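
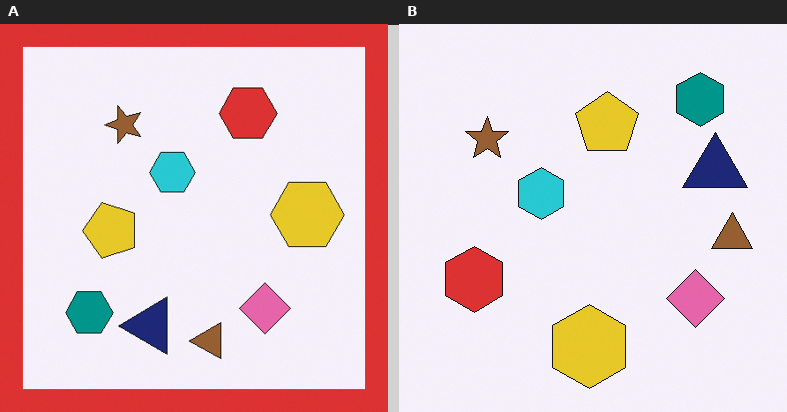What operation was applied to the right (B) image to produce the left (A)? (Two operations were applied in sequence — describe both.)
It was transposed (reflected across the top-left ↔ bottom-right diagonal), then framed with a red border.

Shapes have swapped their row and column positions — what was in the top-right is now in the bottom-left — a diagonal reflection. A solid red frame runs around the edge of the left (A) image, with the content slightly shrunk inside it.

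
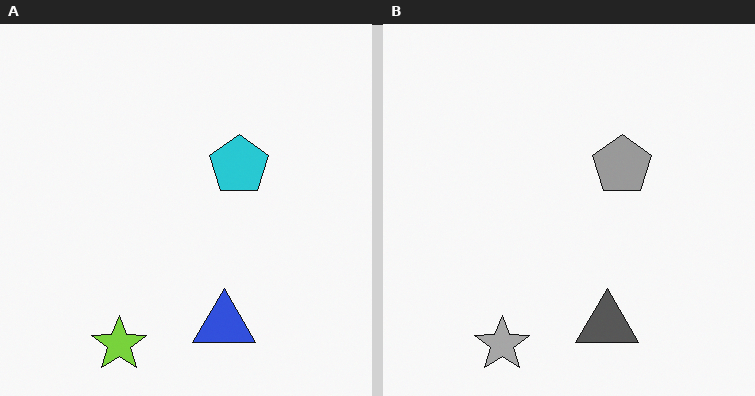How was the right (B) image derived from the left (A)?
Converted to grayscale.

All color is removed — every shape is now a shade of grey.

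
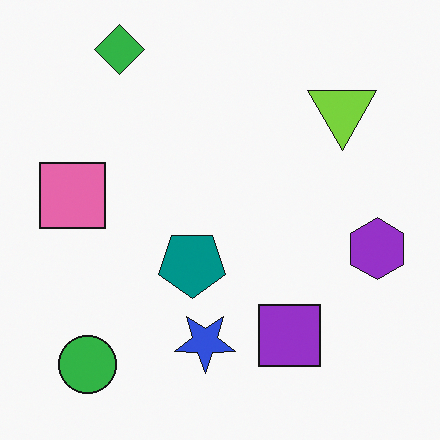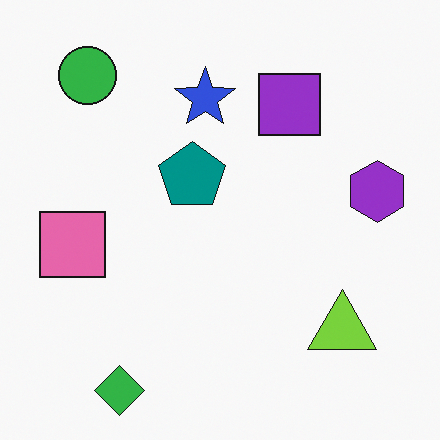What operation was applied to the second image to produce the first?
The transformation is: flipped vertically (top ↔ bottom).

The green diamond is in the bottom-left of the second image and the top-left of the first — shapes on opposite sides of the horizontal midline have swapped in a mirror flip.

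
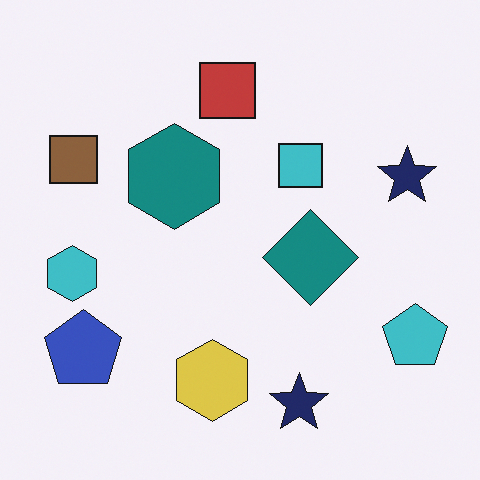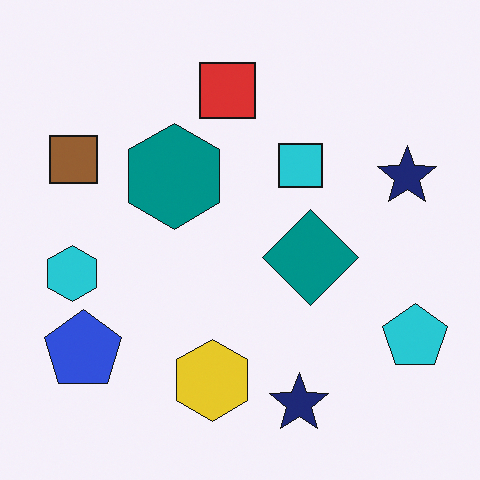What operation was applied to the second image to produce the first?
The first image is the second slightly desaturated.

All colors are more muted and greyish — a global saturation change.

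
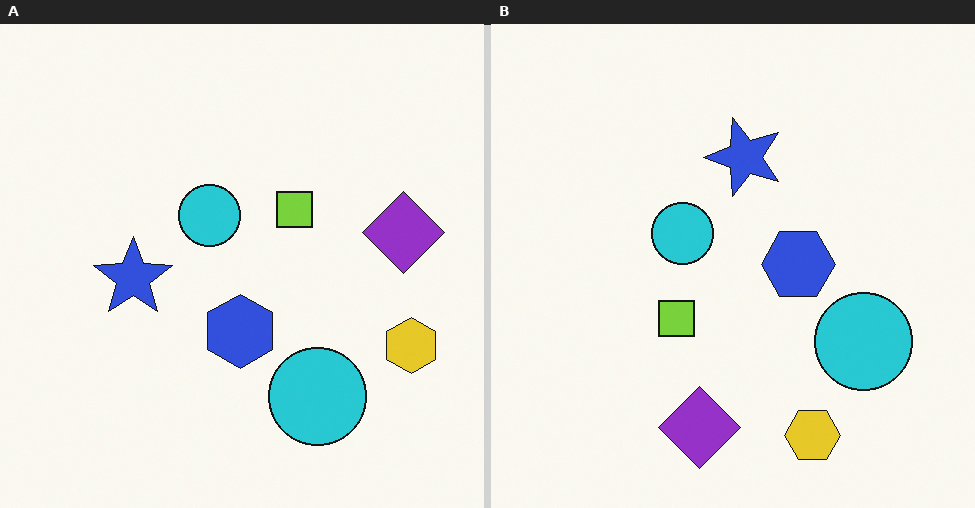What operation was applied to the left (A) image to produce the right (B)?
This is the original image transposed (reflected across the top-left ↔ bottom-right diagonal).

Shapes have swapped their row and column positions — what was in the top-right is now in the bottom-left — a diagonal reflection.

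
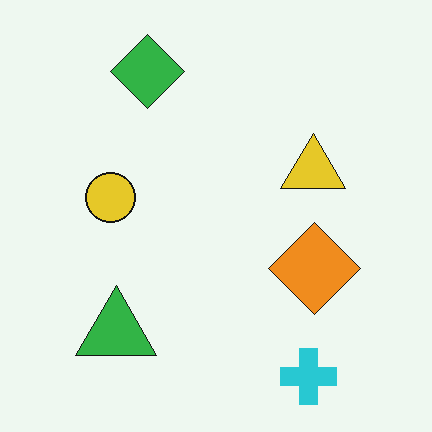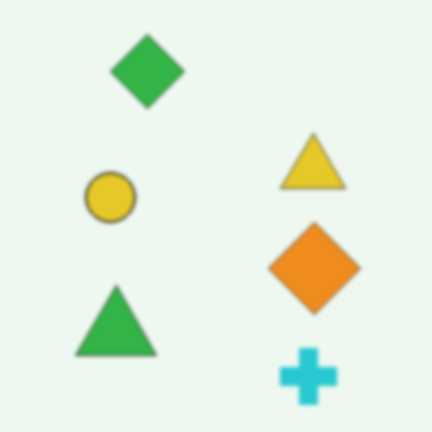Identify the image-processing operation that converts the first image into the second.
It was slightly softened.

Shape edges and outlines are uniformly softened across the whole image.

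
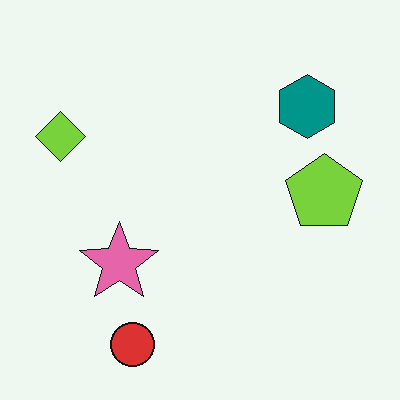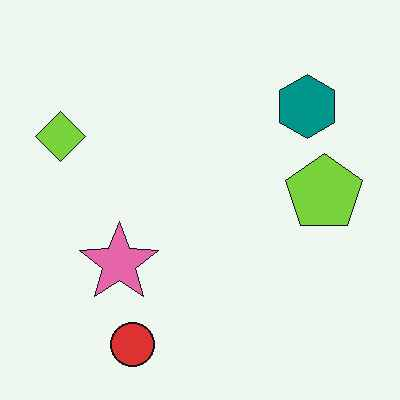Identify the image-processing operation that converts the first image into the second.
The transformation is: given moderate JPEG compression.

Blocky 8×8 compression artifacts appear around shape edges and the flat background shows ringing — characteristic JPEG degradation.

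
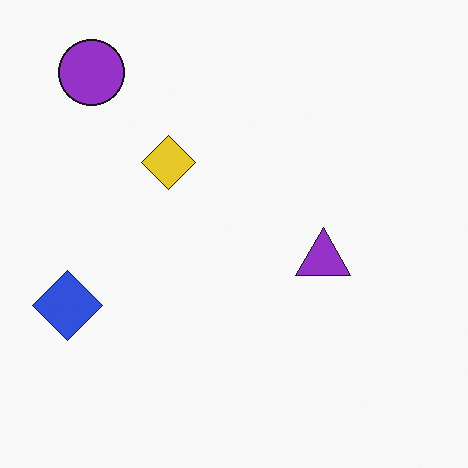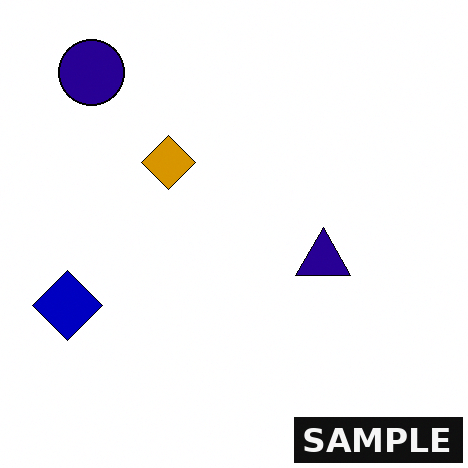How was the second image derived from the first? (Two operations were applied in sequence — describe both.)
Boosted in contrast, then watermarked with the text "SAMPLE" in the lower-right corner.

Tones are pushed away from mid-grey across the whole image — a global contrast change. A dark label reading "SAMPLE" appears in the lower-right corner.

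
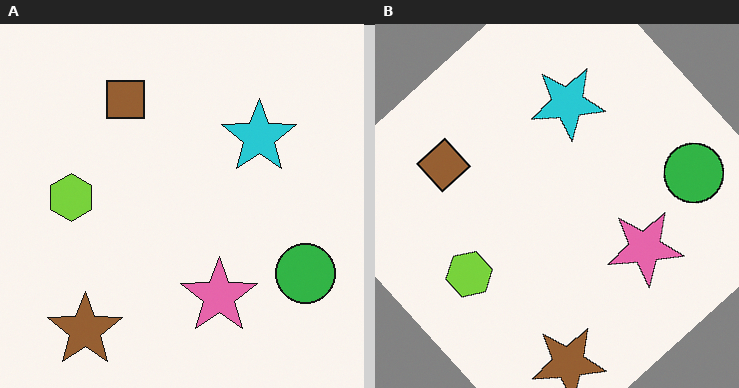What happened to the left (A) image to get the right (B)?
The transformation is: rotated counter-clockwise by a large amount — several tens of degrees.

Every shape is tilted by the same angle and the image corners show triangular fill wedges — a whole-image rotation by a non-right angle.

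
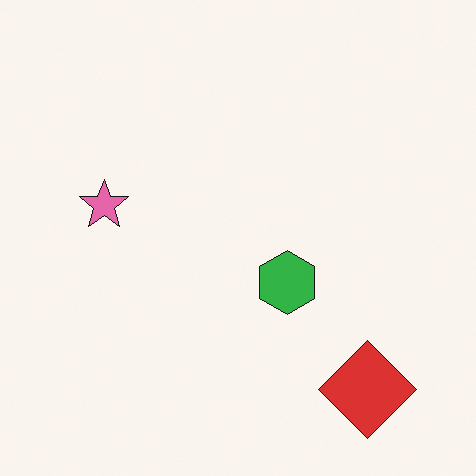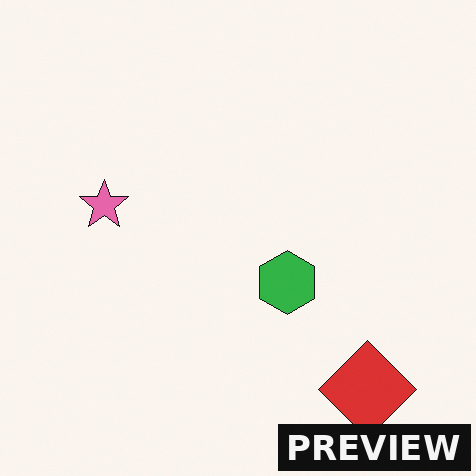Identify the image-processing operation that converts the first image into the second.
The image was watermarked with the text "PREVIEW" in the lower-right corner.

A dark label reading "PREVIEW" appears in the lower-right corner.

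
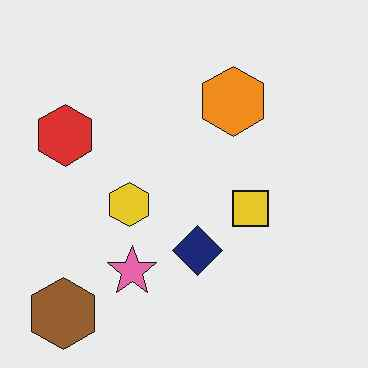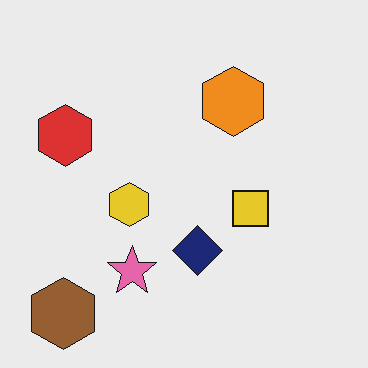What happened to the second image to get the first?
It was given moderate JPEG compression.

Blocky 8×8 compression artifacts appear around shape edges and the flat background shows ringing — characteristic JPEG degradation.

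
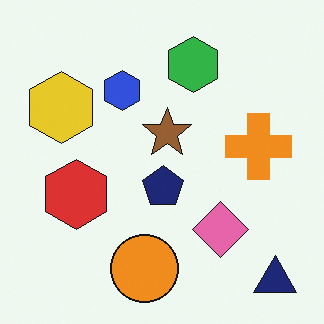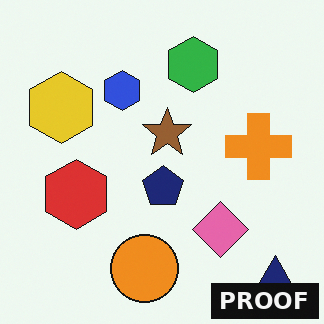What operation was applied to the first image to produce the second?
Watermarked with the text "PROOF" in the lower-right corner.

A dark label reading "PROOF" appears in the lower-right corner.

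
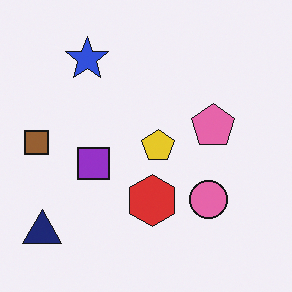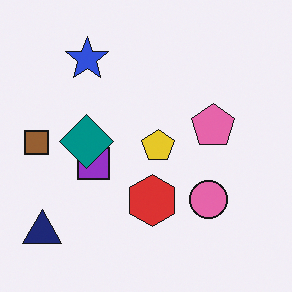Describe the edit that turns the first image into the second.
The second image is the first overlaid with an additional teal diamond.

A teal diamond appears in the second image that is absent from the first.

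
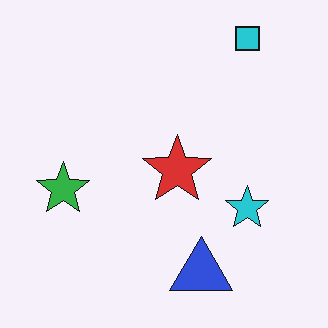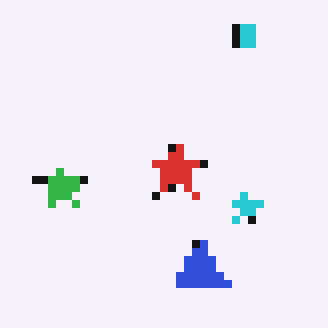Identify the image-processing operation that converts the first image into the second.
The transformation is: pixelated into visible square blocks.

Shapes are reduced to large square blocks; fine edges and outlines are lost — a downscale-then-upscale (mosaic) effect.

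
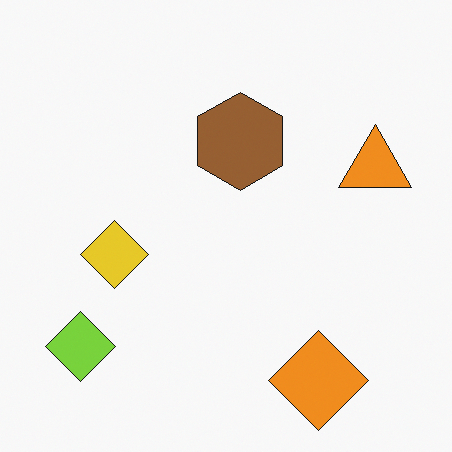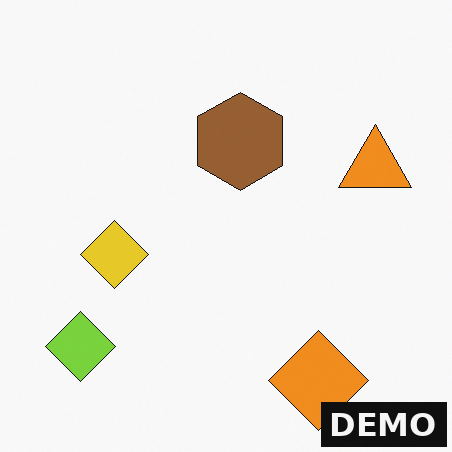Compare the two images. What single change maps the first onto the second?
The second image is the first watermarked with the text "DEMO" in the lower-right corner.

A dark label reading "DEMO" appears in the lower-right corner.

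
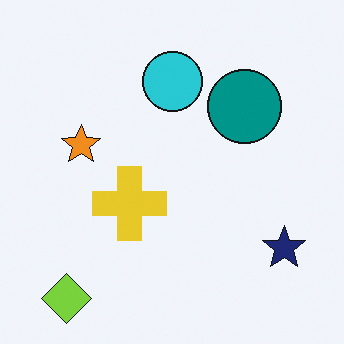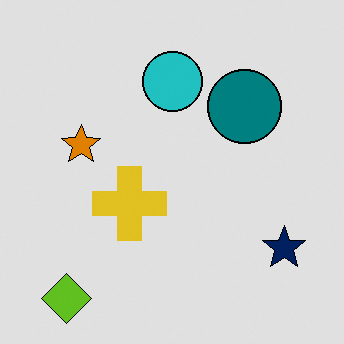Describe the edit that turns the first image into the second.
This is the original image moderately posterized.

Each flat color has snapped to a coarser quantized level — most visibly, the near-white background has dropped to a flat grey.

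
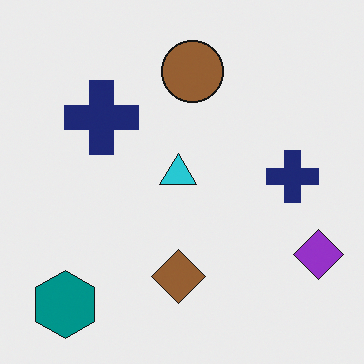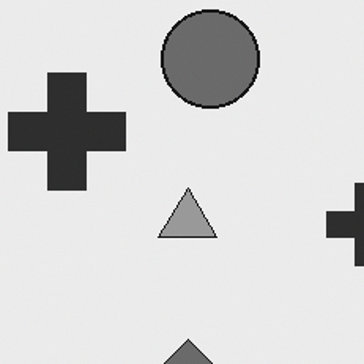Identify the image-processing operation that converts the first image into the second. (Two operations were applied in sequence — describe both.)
Cropped to a modestly smaller region and rescaled, then converted to grayscale.

The visible shapes are larger and the field of view is narrower; shapes near the original edges may be partly or wholly outside the frame — a crop-and-rescale. All color is removed — every shape is now a shade of grey.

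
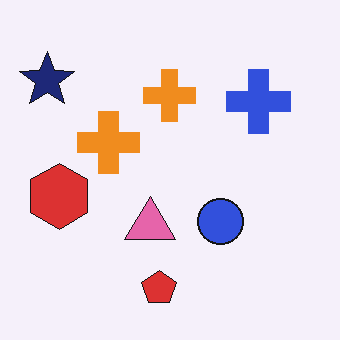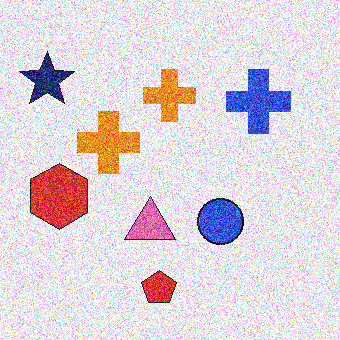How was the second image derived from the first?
The second image is the first degraded with a thick layer of grain.

Random speckle covers the whole image, including the flat background.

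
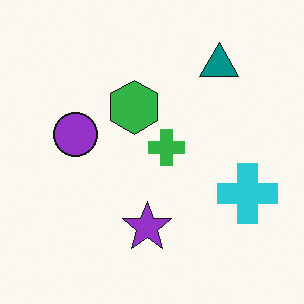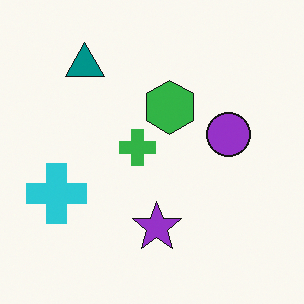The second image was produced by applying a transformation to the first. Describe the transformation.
The transformation is: flipped horizontally (left ↔ right).

The cyan cross is in the right of the first image and the left of the second — shapes on opposite sides of the vertical midline have swapped in a mirror flip.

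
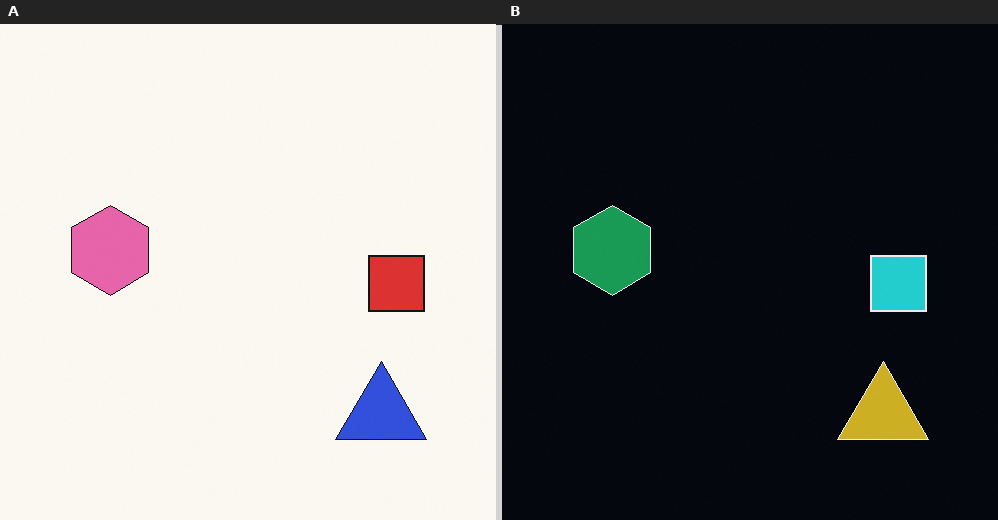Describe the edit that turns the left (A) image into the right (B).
The image was color-inverted (negative).

The light background has become dark and every shape's color is its complement — a photographic negative.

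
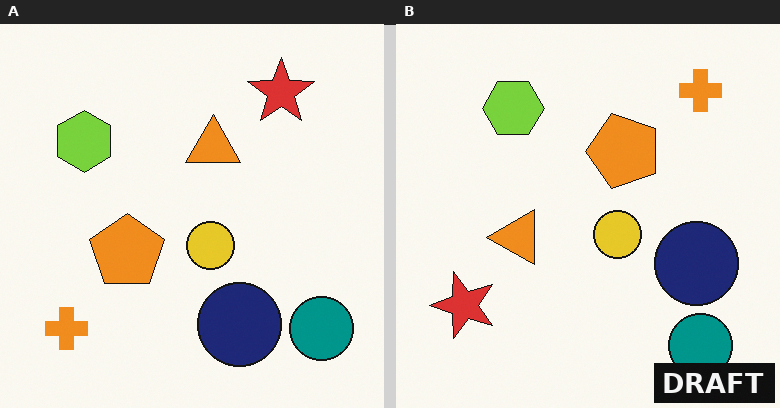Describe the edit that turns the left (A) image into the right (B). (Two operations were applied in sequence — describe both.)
The right (B) image is the left (A) transposed (reflected across the top-left ↔ bottom-right diagonal), then watermarked with the text "DRAFT" in the lower-right corner.

Shapes have swapped their row and column positions — what was in the top-right is now in the bottom-left — a diagonal reflection. A dark label reading "DRAFT" appears in the lower-right corner.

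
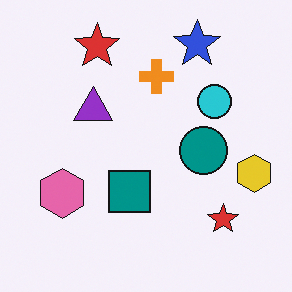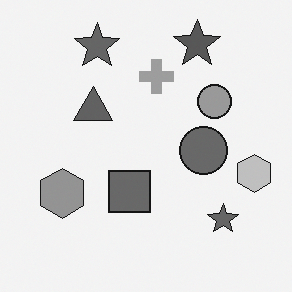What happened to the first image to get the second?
The transformation is: converted to grayscale.

All color is removed — every shape is now a shade of grey.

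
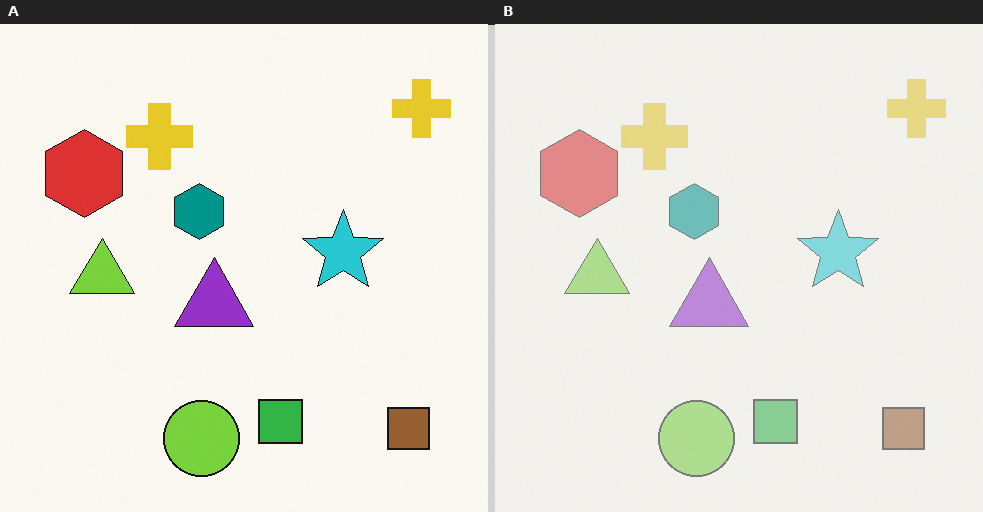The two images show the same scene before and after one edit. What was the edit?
This is the original image given much lower contrast.

Tones are pushed toward mid-grey across the whole image — a global contrast change.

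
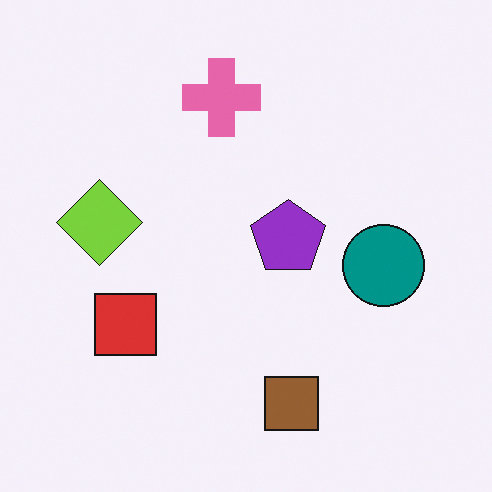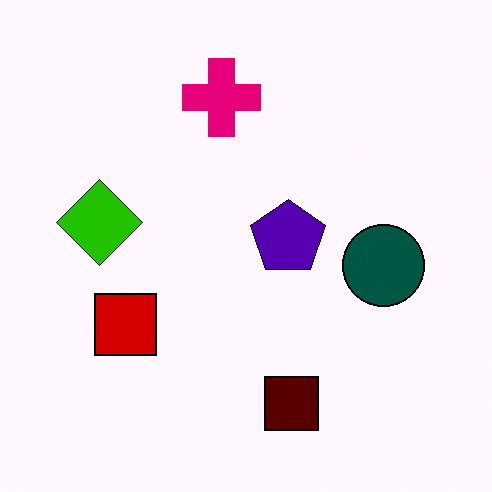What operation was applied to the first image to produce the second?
The image was boosted in contrast.

Tones are pushed away from mid-grey across the whole image — a global contrast change.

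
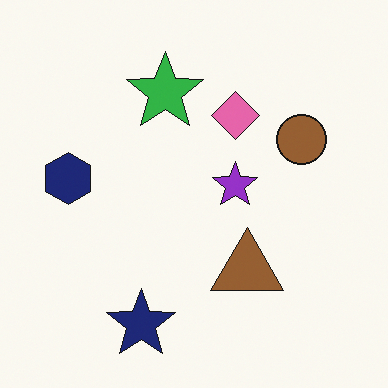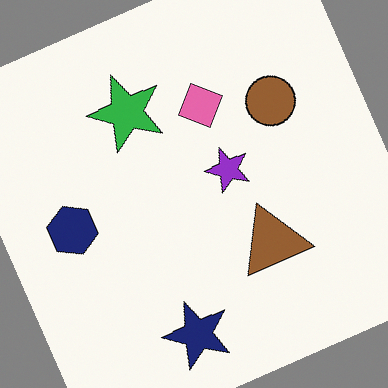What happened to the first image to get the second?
The second image is the first rotated counter-clockwise by a clearly visible amount.

Every shape is tilted by the same angle and the image corners show triangular fill wedges — a whole-image rotation by a non-right angle.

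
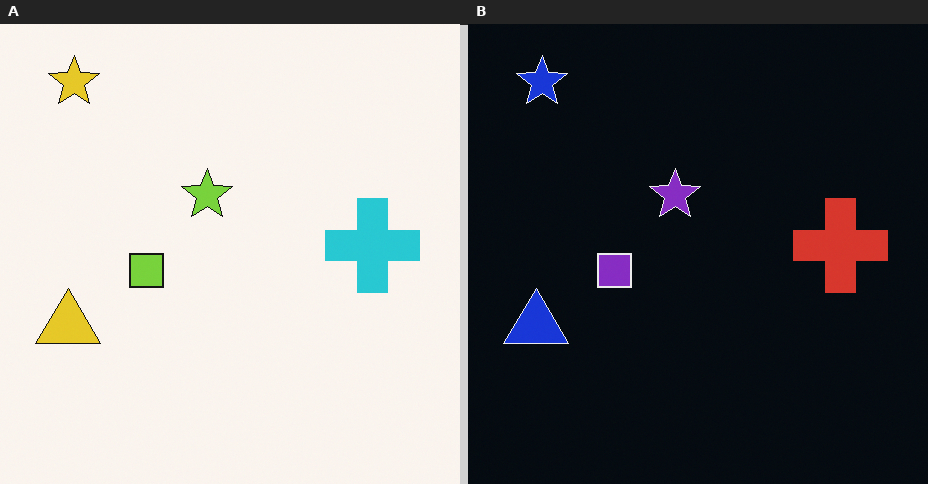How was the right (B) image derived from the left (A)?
The image was color-inverted (negative).

The light background has become dark and every shape's color is its complement — a photographic negative.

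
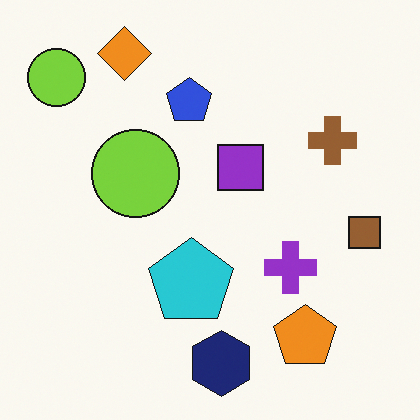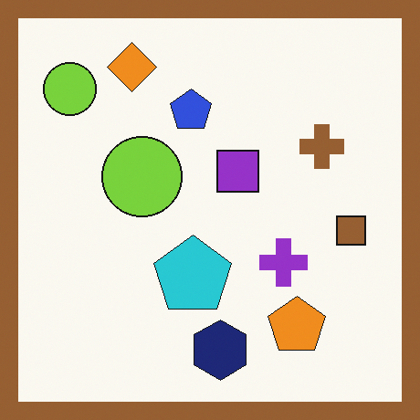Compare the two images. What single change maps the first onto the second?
The second image is the first framed with a brown border.

A solid brown frame runs around the edge of the second image, with the content slightly shrunk inside it.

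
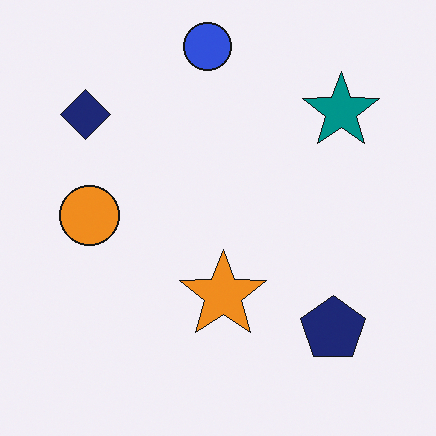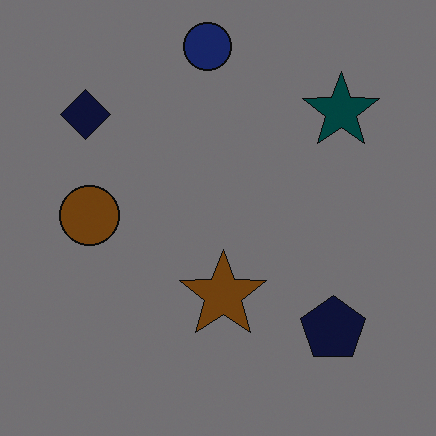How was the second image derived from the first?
It was darkened a lot.

Every pixel — background and shapes alike — is uniformly darkened.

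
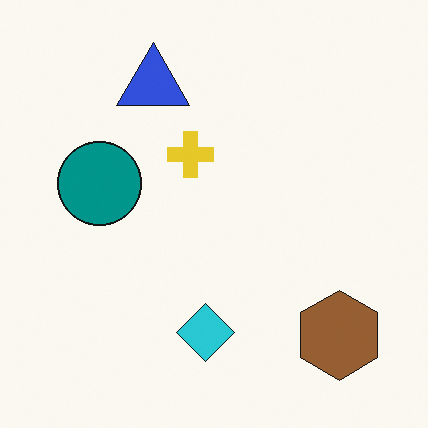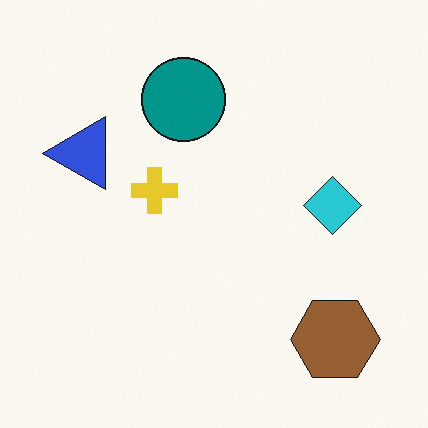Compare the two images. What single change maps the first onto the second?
The second image is the first transposed (reflected across the top-left ↔ bottom-right diagonal).

Shapes have swapped their row and column positions — what was in the top-right is now in the bottom-left — a diagonal reflection.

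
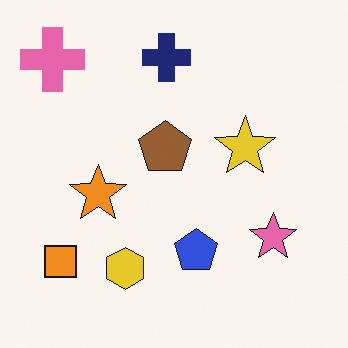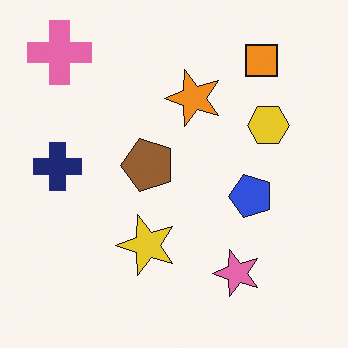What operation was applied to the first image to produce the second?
This is the original image transposed (reflected across the top-left ↔ bottom-right diagonal).

Shapes have swapped their row and column positions — what was in the top-right is now in the bottom-left — a diagonal reflection.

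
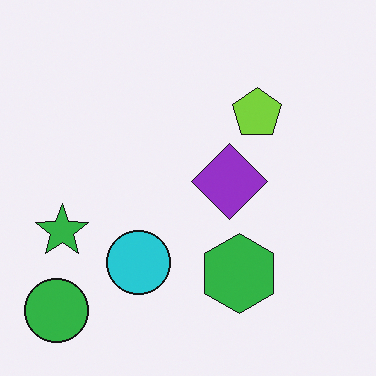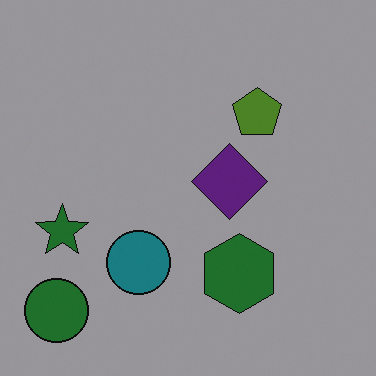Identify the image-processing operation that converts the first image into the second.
The second image is the first noticeably darkened.

Every pixel — background and shapes alike — is uniformly darkened.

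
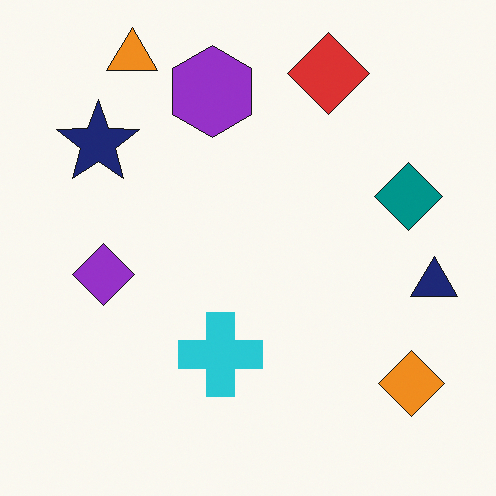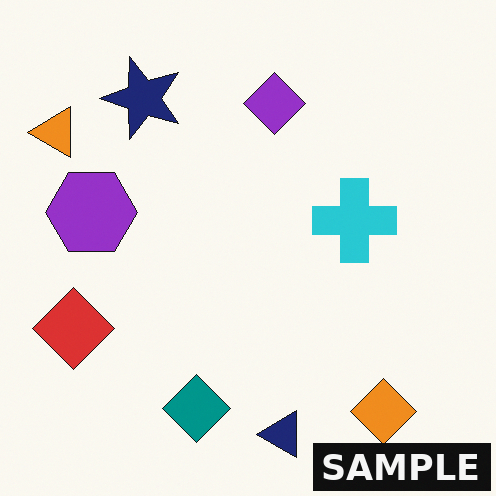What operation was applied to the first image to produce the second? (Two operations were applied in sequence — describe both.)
This is the original image transposed (reflected across the top-left ↔ bottom-right diagonal), then watermarked with the text "SAMPLE" in the lower-right corner.

Shapes have swapped their row and column positions — what was in the top-right is now in the bottom-left — a diagonal reflection. A dark label reading "SAMPLE" appears in the lower-right corner.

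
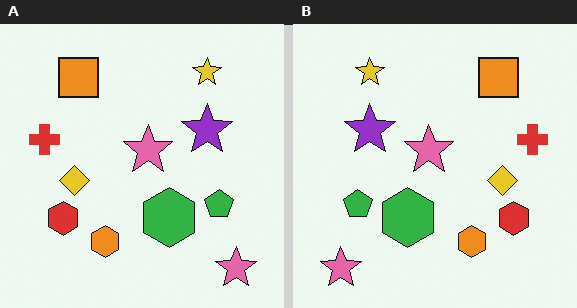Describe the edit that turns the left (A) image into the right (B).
The right (B) image is the left (A) flipped horizontally (left ↔ right).

The red cross is in the left of the left (A) image and the right of the right (B) — shapes on opposite sides of the vertical midline have swapped in a mirror flip.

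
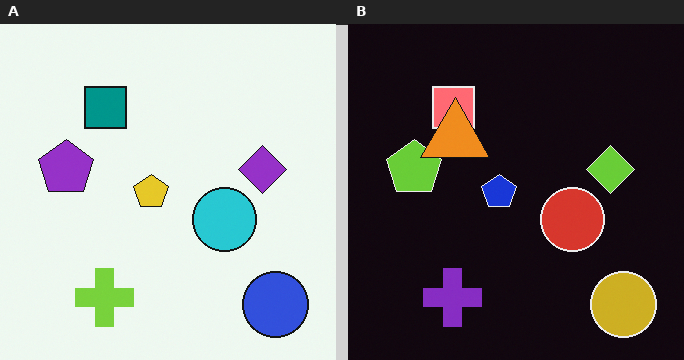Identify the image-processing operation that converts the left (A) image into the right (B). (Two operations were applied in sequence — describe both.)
Color-inverted (negative), then overlaid with an additional orange triangle.

The light background has become dark and every shape's color is its complement — a photographic negative. An orange triangle appears in the right (B) image that is absent from the left (A).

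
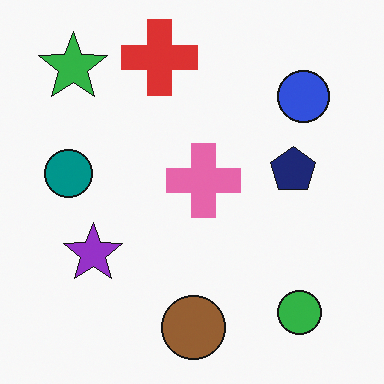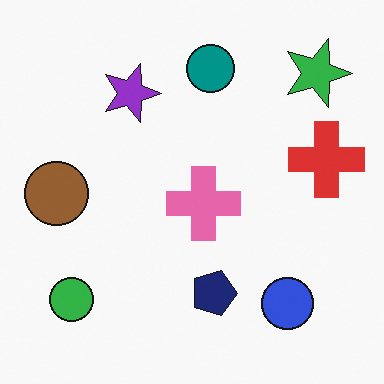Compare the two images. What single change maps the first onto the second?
The image was rotated 90° clockwise.

The green star sits in the top-left of the first image and the top-right of the second — consistent with a whole-image 90° clockwise rotation.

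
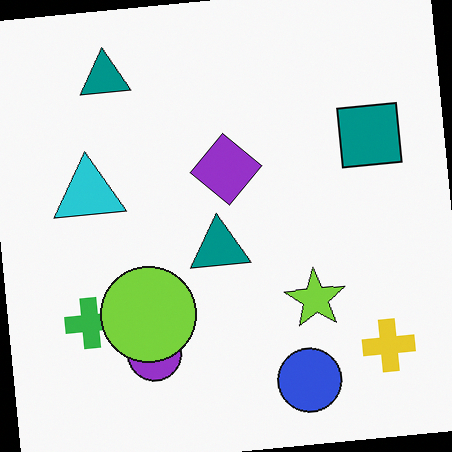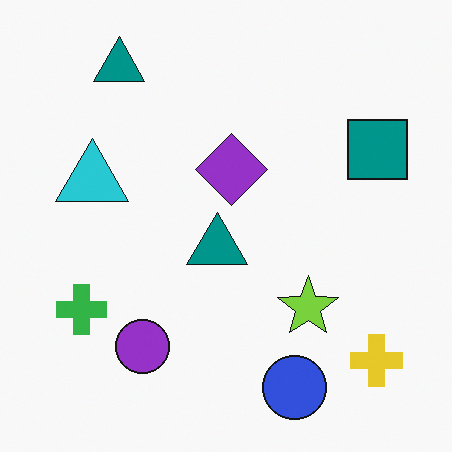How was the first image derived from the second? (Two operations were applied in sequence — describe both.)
The first image is the second rotated counter-clockwise by a small amount, then overlaid with an additional lime circle.

Every shape is tilted by the same angle and the image corners show triangular fill wedges — a whole-image rotation by a non-right angle. A lime circle appears in the first image that is absent from the second.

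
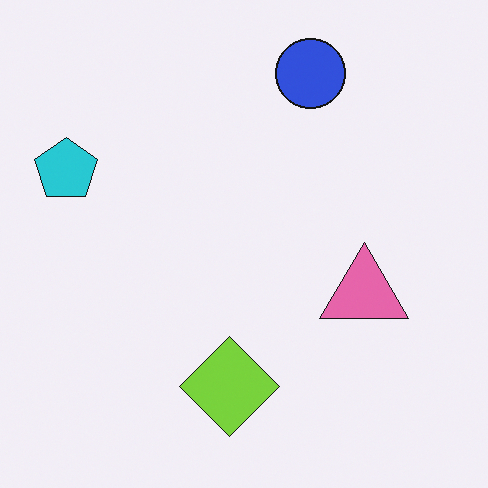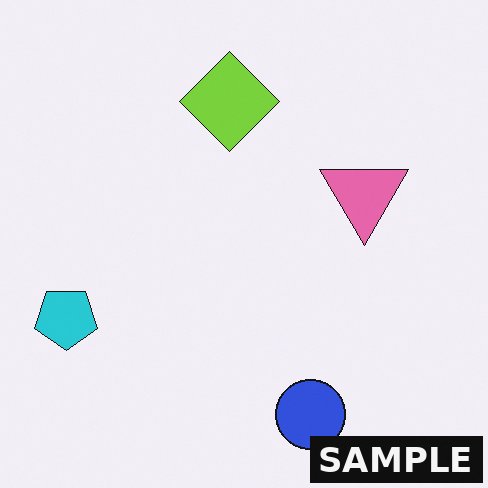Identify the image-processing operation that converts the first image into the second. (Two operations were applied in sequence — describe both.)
The transformation is: flipped vertically (top ↔ bottom), then watermarked with the text "SAMPLE" in the lower-right corner.

The blue circle is in the top of the first image and the bottom of the second — shapes on opposite sides of the horizontal midline have swapped in a mirror flip. A dark label reading "SAMPLE" appears in the lower-right corner.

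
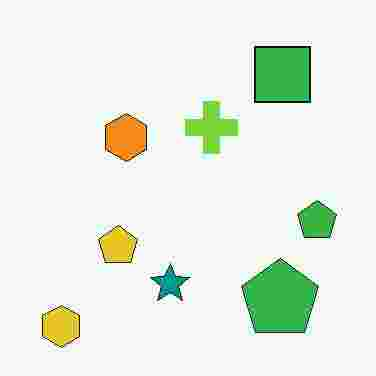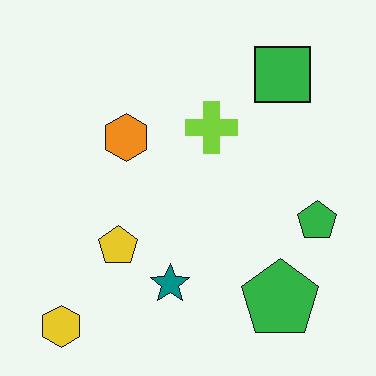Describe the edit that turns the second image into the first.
The image was degraded with heavy JPEG compression.

Blocky 8×8 compression artifacts appear around shape edges and the flat background shows ringing — characteristic JPEG degradation.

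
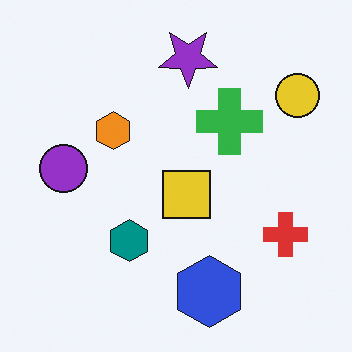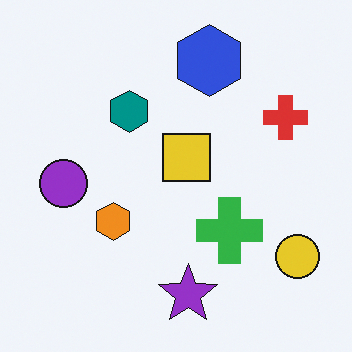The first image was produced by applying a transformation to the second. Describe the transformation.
This is the original image flipped vertically (top ↔ bottom).

The purple star is in the bottom of the second image and the top of the first — shapes on opposite sides of the horizontal midline have swapped in a mirror flip.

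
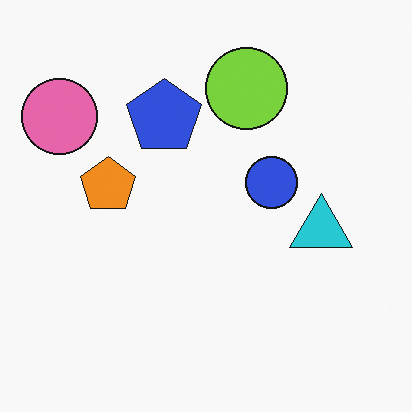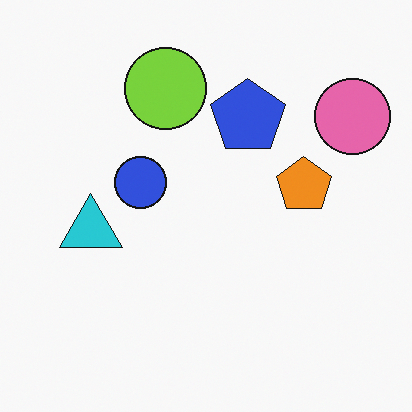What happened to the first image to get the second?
The transformation is: flipped horizontally (left ↔ right).

The pink circle is in the top-left of the first image and the top-right of the second — shapes on opposite sides of the vertical midline have swapped in a mirror flip.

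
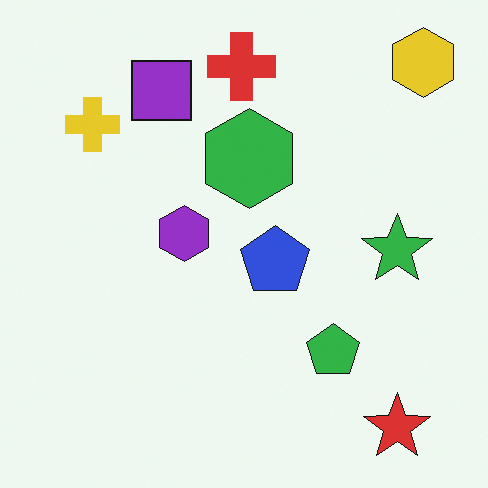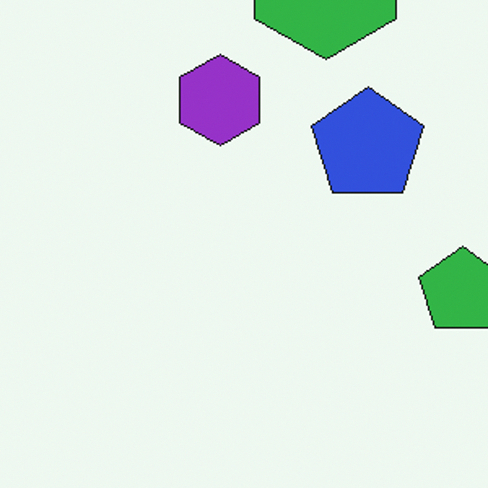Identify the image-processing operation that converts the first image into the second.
The second image is the first cropped tightly and scaled back up.

The visible shapes are larger and the field of view is narrower; shapes near the original edges may be partly or wholly outside the frame — a crop-and-rescale.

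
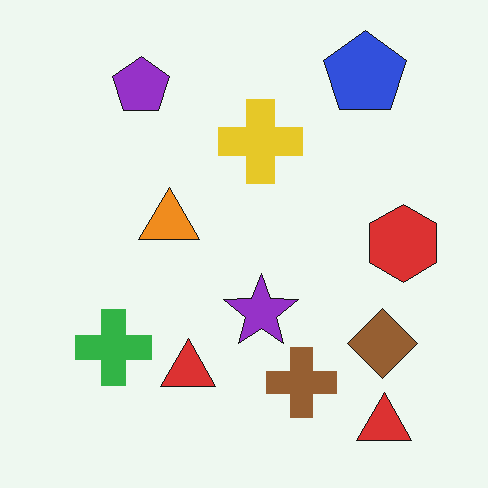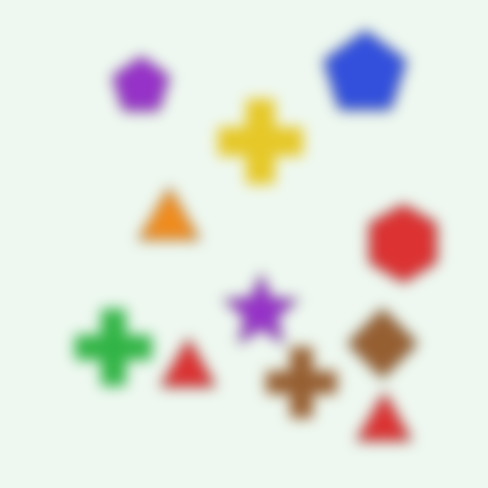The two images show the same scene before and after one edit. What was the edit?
The second image is the first strongly gaussian-blurred.

Shape edges and outlines are uniformly softened across the whole image.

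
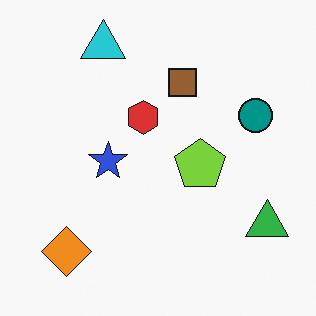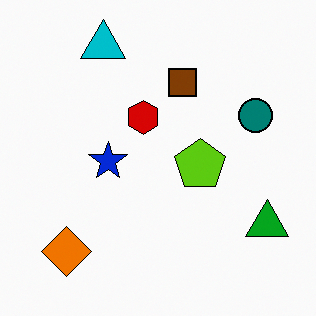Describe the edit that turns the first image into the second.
This is the original image given slightly increased contrast.

Tones are pushed away from mid-grey across the whole image — a global contrast change.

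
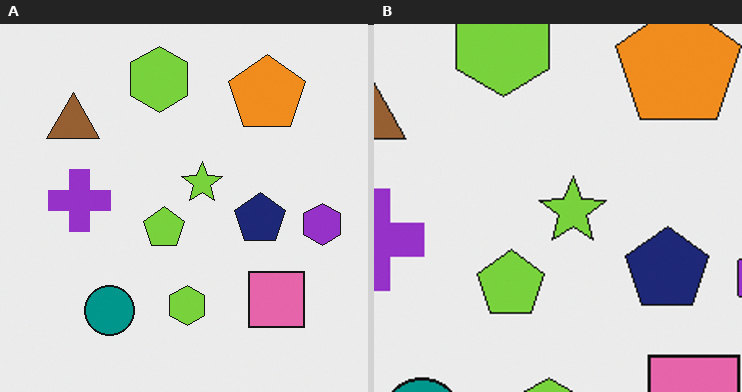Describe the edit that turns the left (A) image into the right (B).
It was cropped to a noticeably smaller region and rescaled.

The visible shapes are larger and the field of view is narrower; shapes near the original edges may be partly or wholly outside the frame — a crop-and-rescale.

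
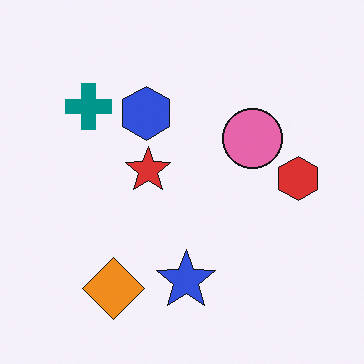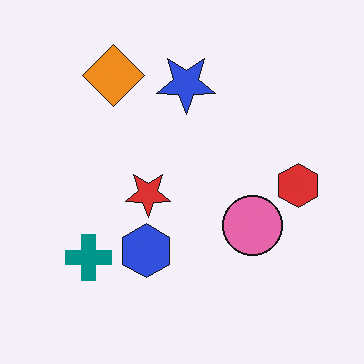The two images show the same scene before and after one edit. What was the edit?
It was flipped vertically (top ↔ bottom).

The orange diamond is in the bottom-left of the first image and the top-left of the second — shapes on opposite sides of the horizontal midline have swapped in a mirror flip.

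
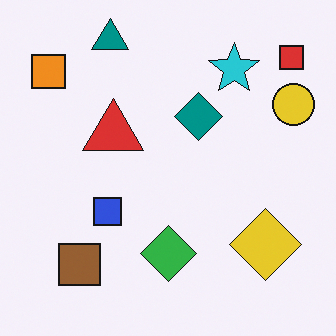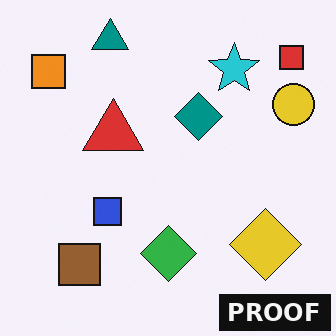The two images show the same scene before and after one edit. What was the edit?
It was watermarked with the text "PROOF" in the lower-right corner.

A dark label reading "PROOF" appears in the lower-right corner.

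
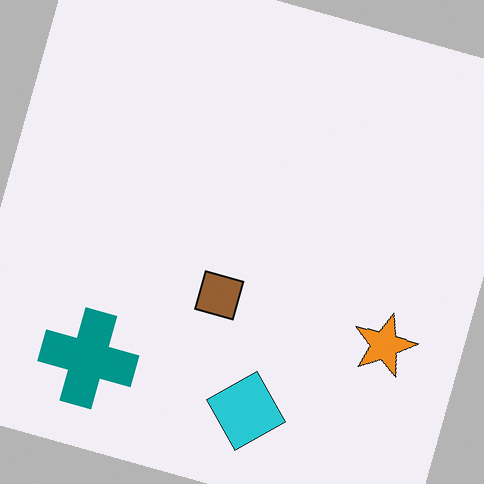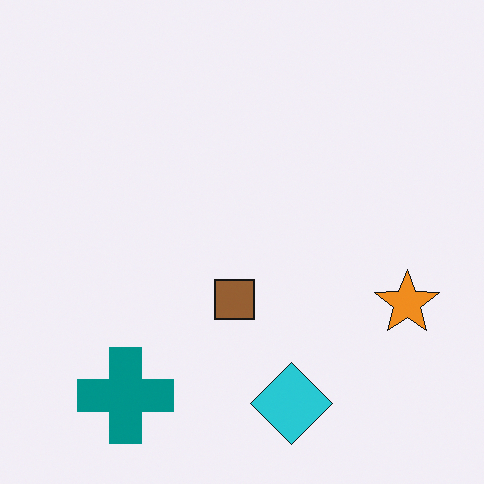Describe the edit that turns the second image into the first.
The transformation is: rotated clockwise by a clearly visible amount.

Every shape is tilted by the same angle and the image corners show triangular fill wedges — a whole-image rotation by a non-right angle.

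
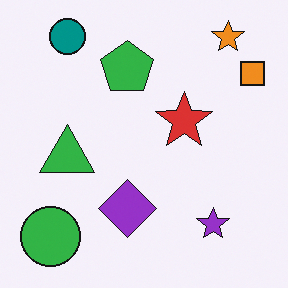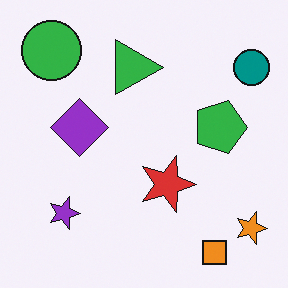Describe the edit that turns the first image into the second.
This is the original image rotated 90° clockwise.

The orange star sits in the top-right of the first image and the bottom-right of the second — consistent with a whole-image 90° clockwise rotation.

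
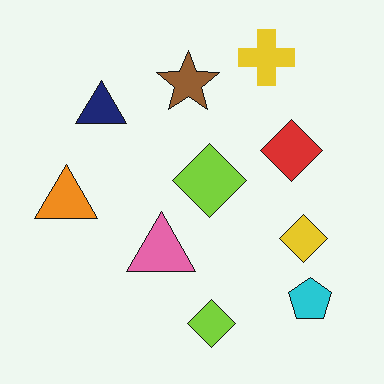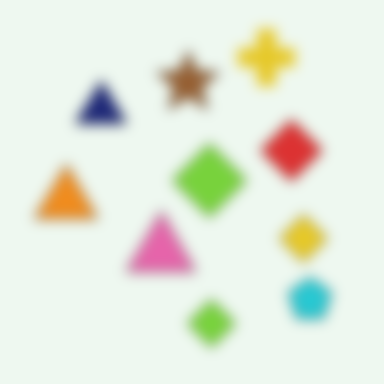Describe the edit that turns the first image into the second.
Heavily blurred.

Shape edges and outlines are uniformly softened across the whole image.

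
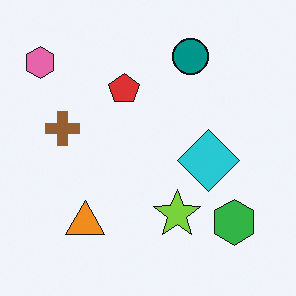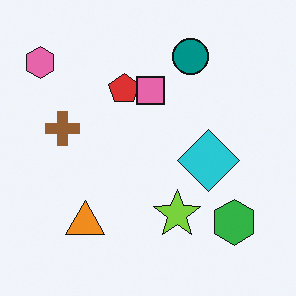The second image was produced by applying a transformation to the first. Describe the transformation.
The second image is the first overlaid with an additional pink square.

A pink square appears in the second image that is absent from the first.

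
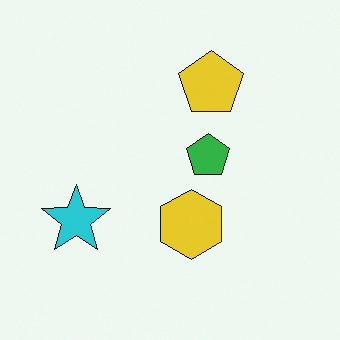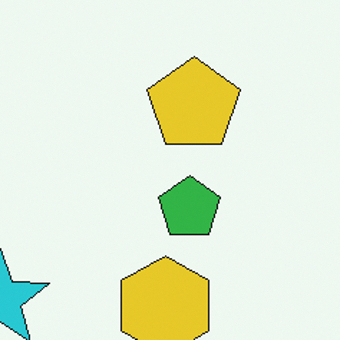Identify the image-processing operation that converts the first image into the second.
The image was cropped to a modestly smaller region and rescaled.

The visible shapes are larger and the field of view is narrower; shapes near the original edges may be partly or wholly outside the frame — a crop-and-rescale.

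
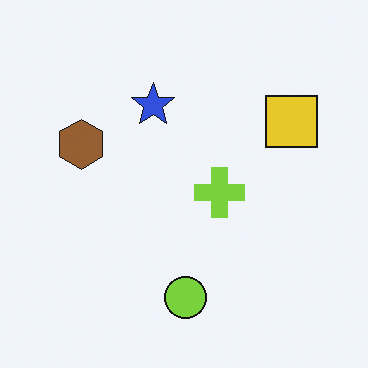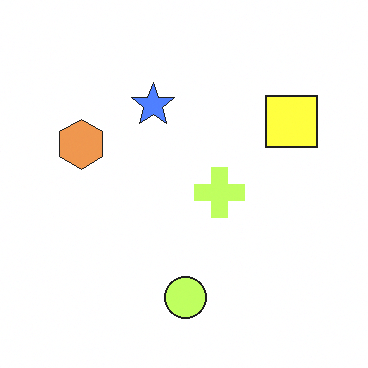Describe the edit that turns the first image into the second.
The transformation is: substantially brightened.

Every pixel — background and shapes alike — is uniformly brightened.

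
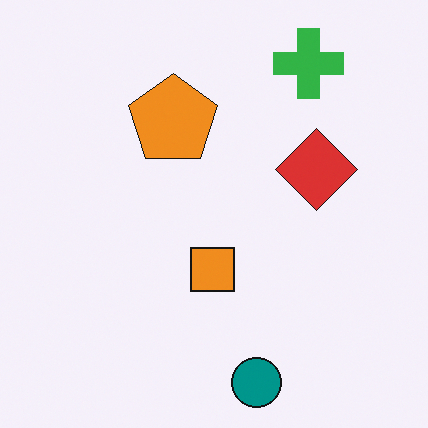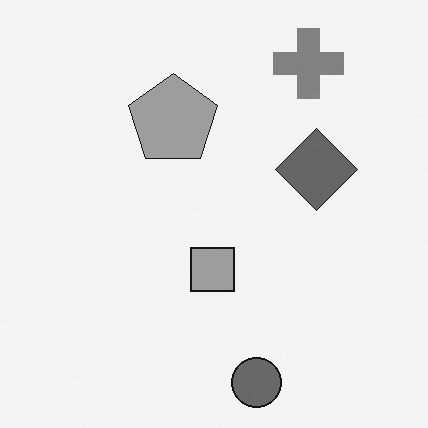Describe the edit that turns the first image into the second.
The transformation is: converted to grayscale.

All color is removed — every shape is now a shade of grey.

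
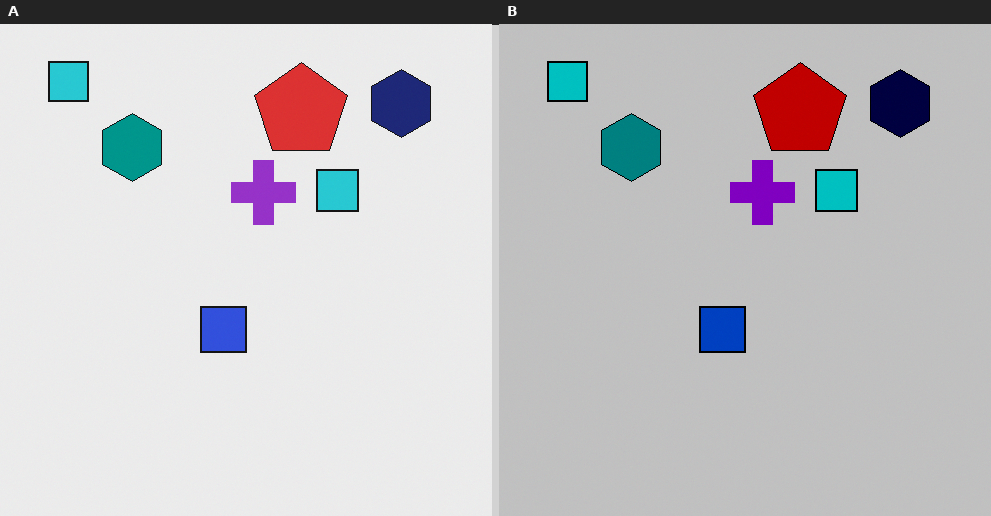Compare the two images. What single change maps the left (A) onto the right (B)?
The transformation is: aggressively posterized.

Each flat color has snapped to a coarser quantized level — most visibly, the near-white background has dropped to a flat grey.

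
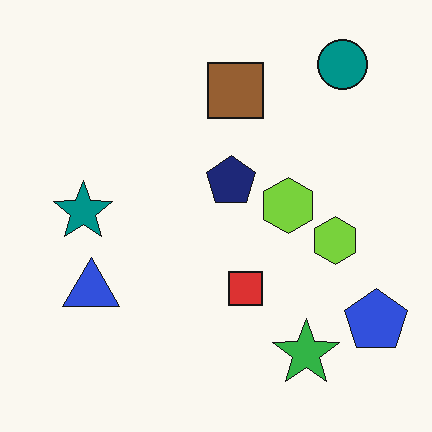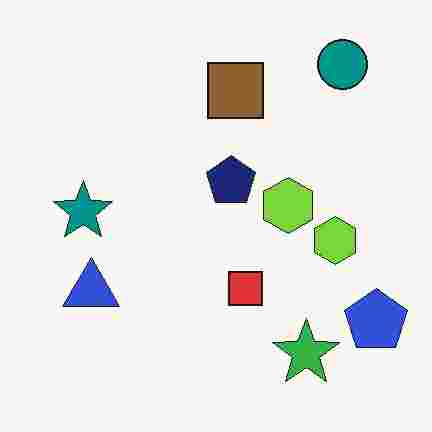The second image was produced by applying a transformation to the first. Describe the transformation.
The second image is the first degraded with heavy JPEG compression.

Blocky 8×8 compression artifacts appear around shape edges and the flat background shows ringing — characteristic JPEG degradation.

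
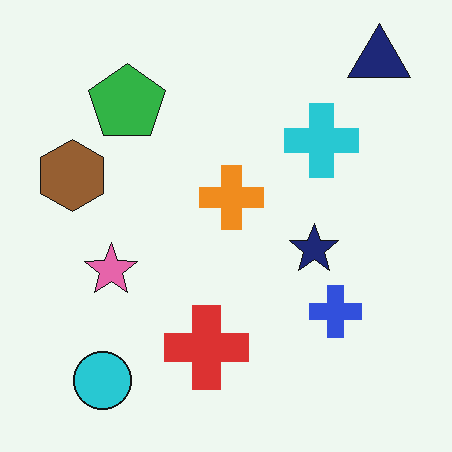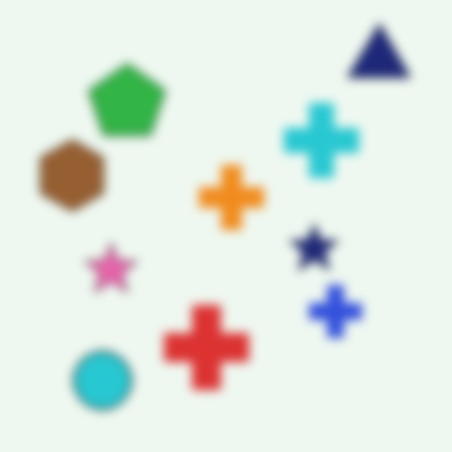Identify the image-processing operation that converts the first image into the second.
Strongly gaussian-blurred.

Shape edges and outlines are uniformly softened across the whole image.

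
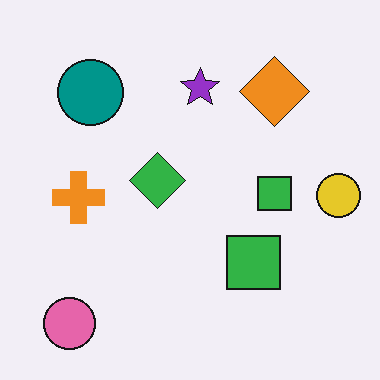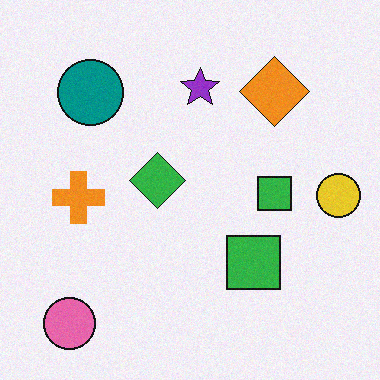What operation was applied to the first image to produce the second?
The second image is the first degraded with light additive noise.

Random speckle covers the whole image, including the flat background.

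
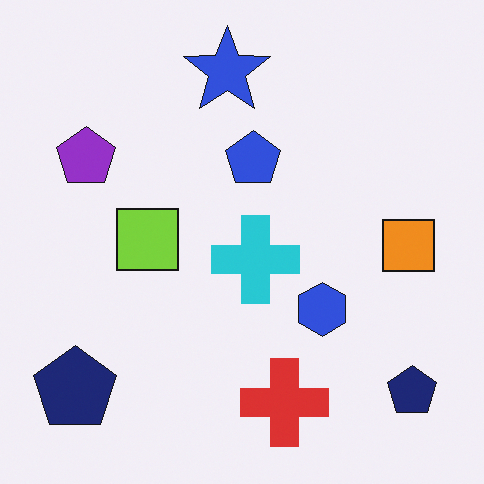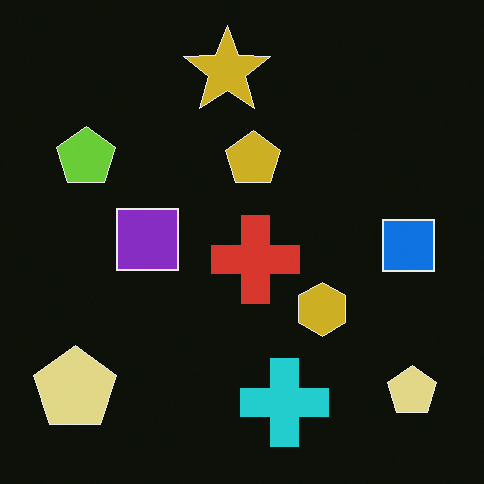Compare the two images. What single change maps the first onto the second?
Color-inverted (negative).

The light background has become dark and every shape's color is its complement — a photographic negative.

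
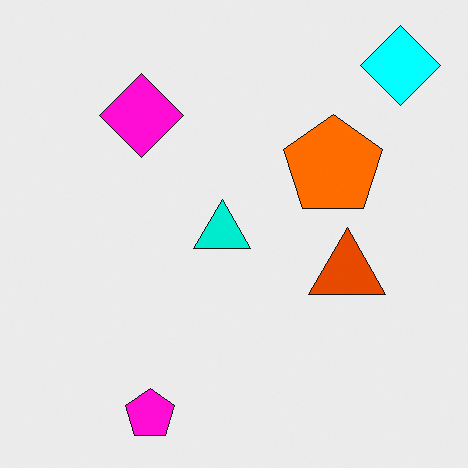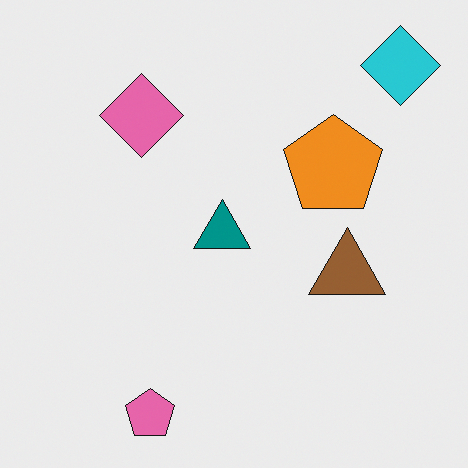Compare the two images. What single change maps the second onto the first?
This is the original image heavily oversaturated.

All colors are more vivid — a global saturation change.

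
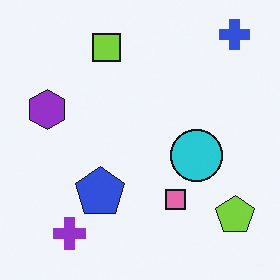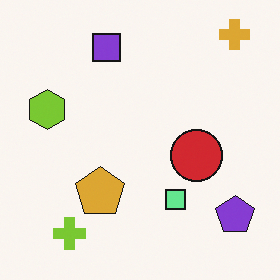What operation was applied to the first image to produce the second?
The second image is the first hue-shifted through roughly half the color wheel.

Every shape's color has rotated by the same amount around the hue wheel — a uniform hue shift.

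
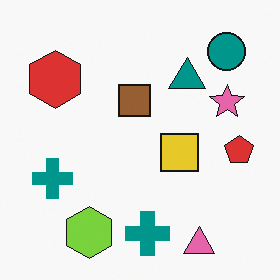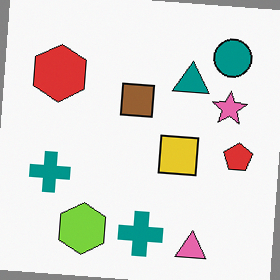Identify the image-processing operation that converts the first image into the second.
The image was rotated clockwise by a few degrees.

Every shape is tilted by the same angle and the image corners show triangular fill wedges — a whole-image rotation by a non-right angle.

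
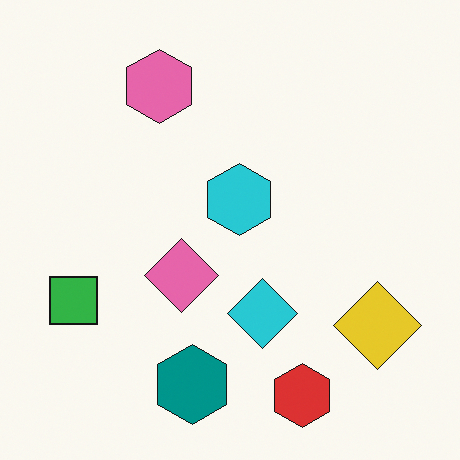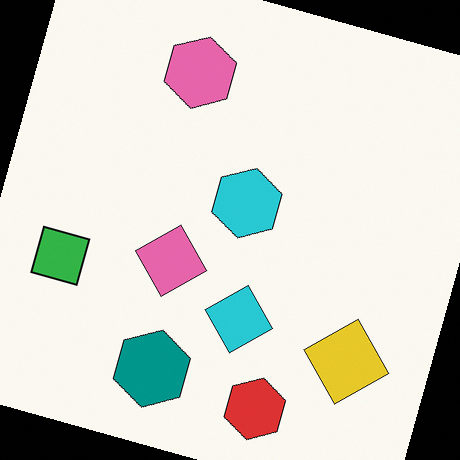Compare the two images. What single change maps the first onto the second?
The image was rotated clockwise by a moderate amount.

Every shape is tilted by the same angle and the image corners show triangular fill wedges — a whole-image rotation by a non-right angle.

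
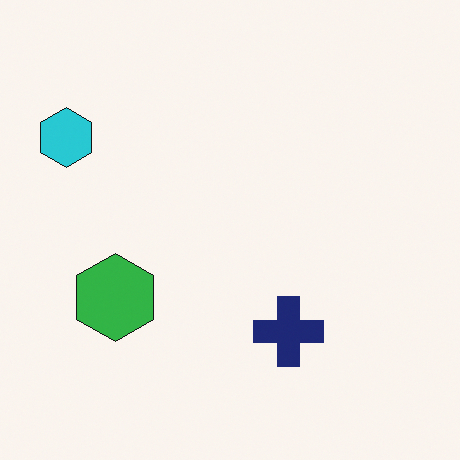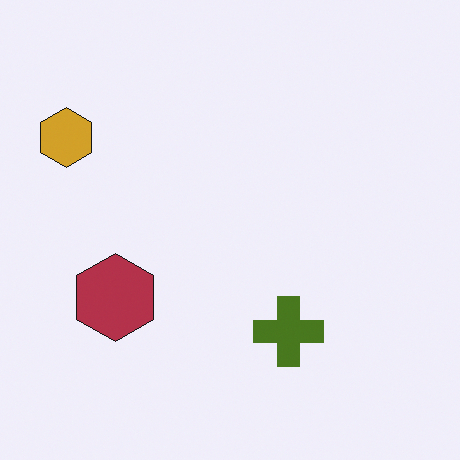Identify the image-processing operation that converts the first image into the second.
This is the original image hue-shifted by a large amount.

Every shape's color has rotated by the same amount around the hue wheel — a uniform hue shift.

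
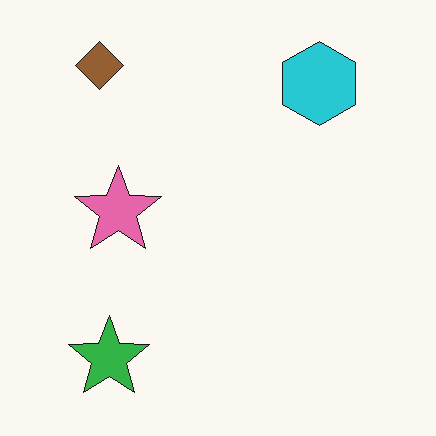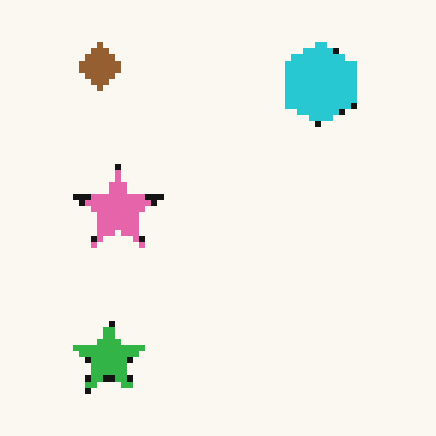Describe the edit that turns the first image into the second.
The transformation is: moderately pixelated.

Shapes are reduced to large square blocks; fine edges and outlines are lost — a downscale-then-upscale (mosaic) effect.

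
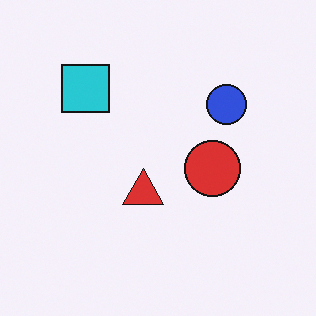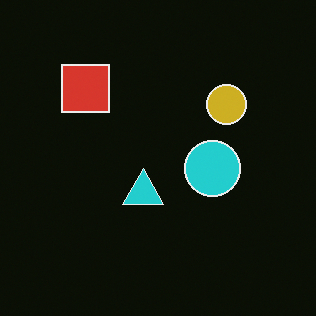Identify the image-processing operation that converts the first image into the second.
The transformation is: color-inverted (negative).

The light background has become dark and every shape's color is its complement — a photographic negative.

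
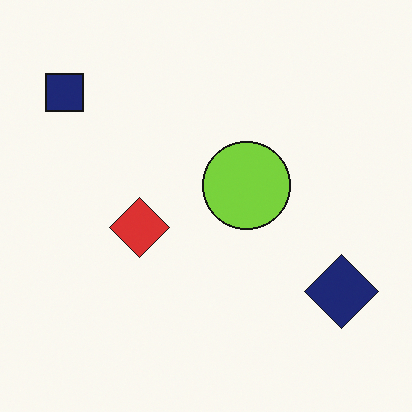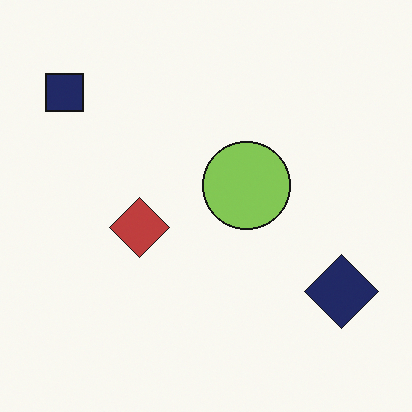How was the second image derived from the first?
The second image is the first slightly desaturated.

All colors are more muted and greyish — a global saturation change.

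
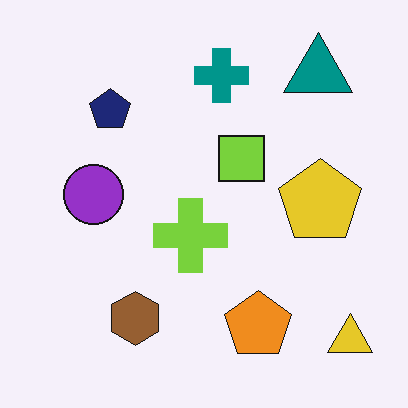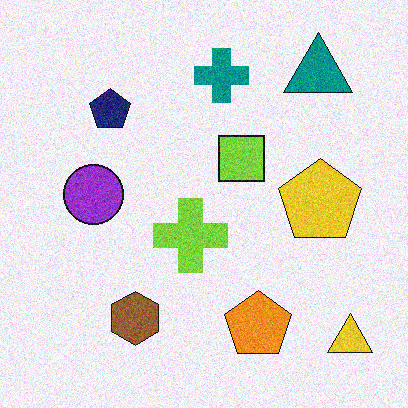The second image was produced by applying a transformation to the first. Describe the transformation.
This is the original image degraded with moderate additive noise.

Random speckle covers the whole image, including the flat background.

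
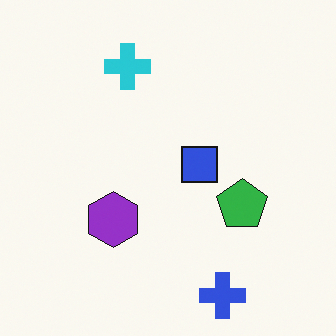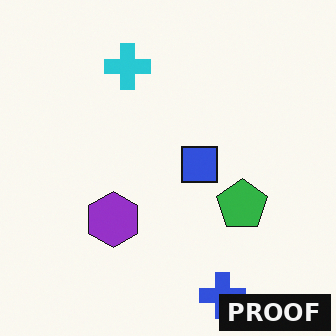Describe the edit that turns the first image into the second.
The image was watermarked with the text "PROOF" in the lower-right corner.

A dark label reading "PROOF" appears in the lower-right corner.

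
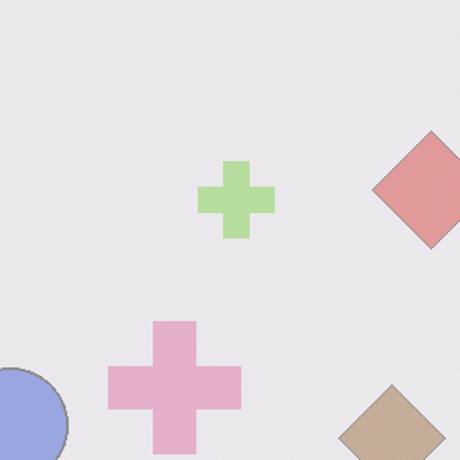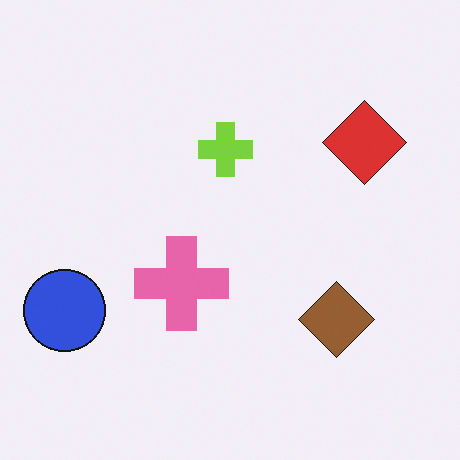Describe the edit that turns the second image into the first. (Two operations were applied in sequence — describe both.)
It was washed out (contrast reduced), then cropped slightly and scaled back up.

Tones are pushed toward mid-grey across the whole image — a global contrast change. The visible shapes are larger and the field of view is narrower; shapes near the original edges may be partly or wholly outside the frame — a crop-and-rescale.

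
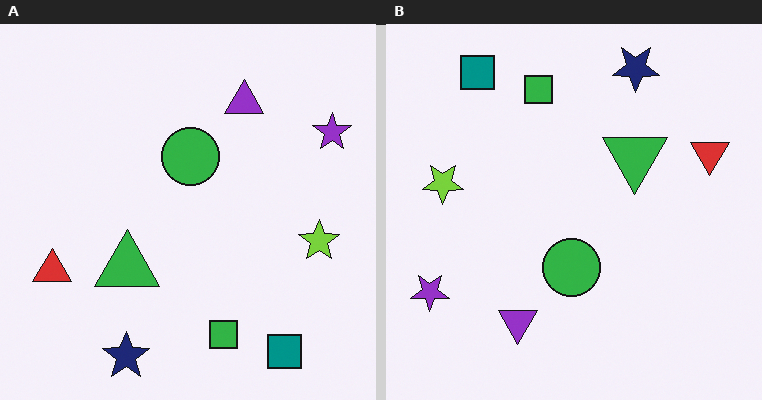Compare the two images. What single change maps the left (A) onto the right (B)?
The transformation is: rotated 180°.

The teal square sits in the bottom-right of the left (A) image and the top-left of the right (B) — consistent with a whole-image 180° rotation.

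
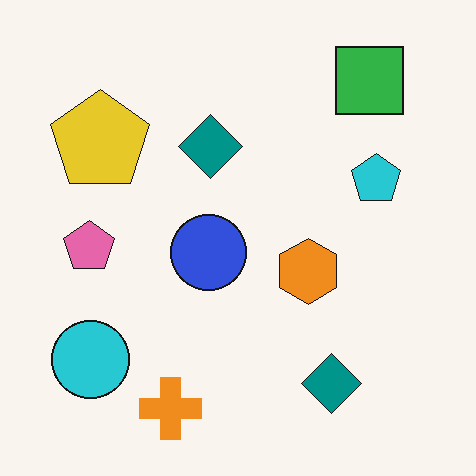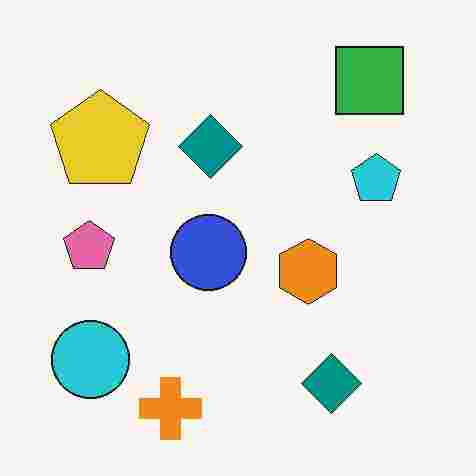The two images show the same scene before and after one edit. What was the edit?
The image was degraded with heavy JPEG compression.

Blocky 8×8 compression artifacts appear around shape edges and the flat background shows ringing — characteristic JPEG degradation.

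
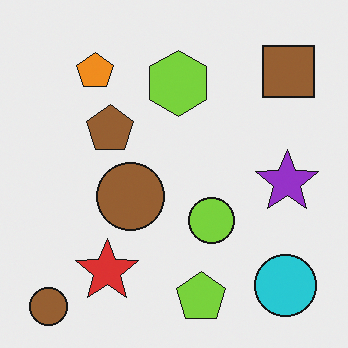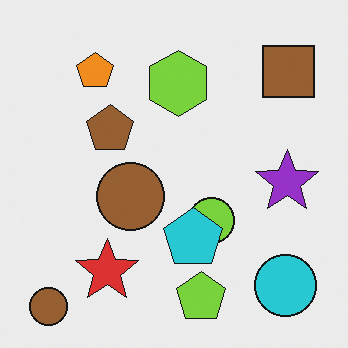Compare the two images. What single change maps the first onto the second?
The second image is the first overlaid with an additional cyan pentagon.

A cyan pentagon appears in the second image that is absent from the first.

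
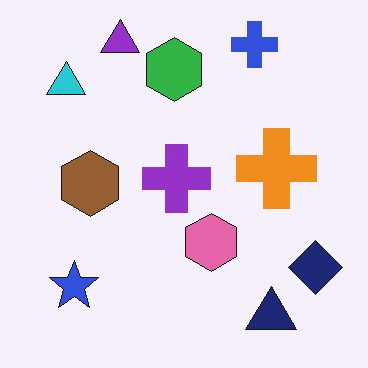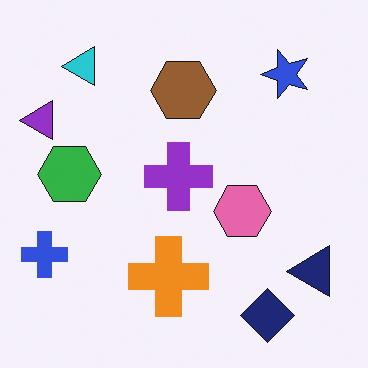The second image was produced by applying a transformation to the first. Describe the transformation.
The transformation is: transposed (reflected across the top-left ↔ bottom-right diagonal).

Shapes have swapped their row and column positions — what was in the top-right is now in the bottom-left — a diagonal reflection.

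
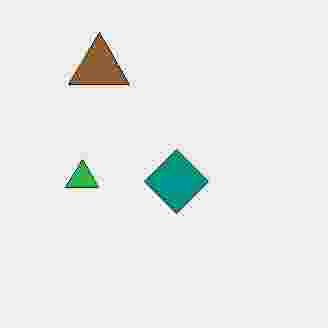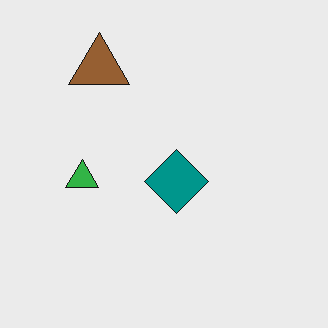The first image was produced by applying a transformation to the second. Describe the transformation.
The image was degraded with heavy JPEG compression.

Blocky 8×8 compression artifacts appear around shape edges and the flat background shows ringing — characteristic JPEG degradation.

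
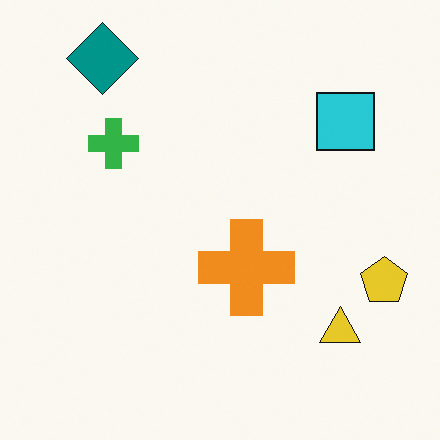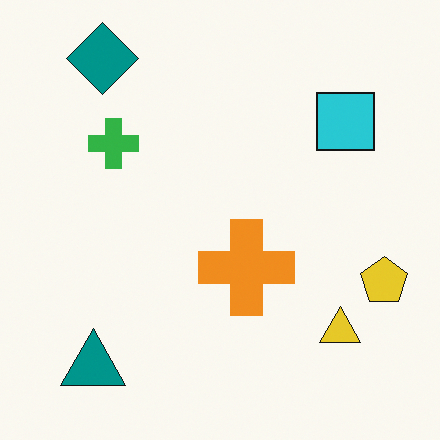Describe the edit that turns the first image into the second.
It was overlaid with an additional teal triangle.

A teal triangle appears in the second image that is absent from the first.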